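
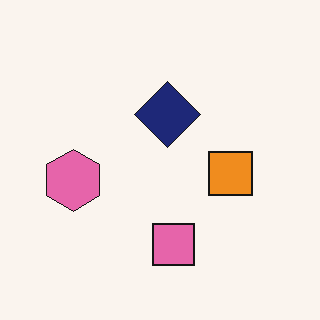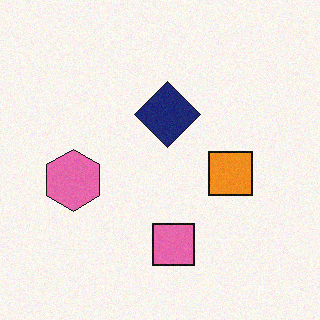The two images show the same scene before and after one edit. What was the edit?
It was degraded with light additive noise.

Random speckle covers the whole image, including the flat background.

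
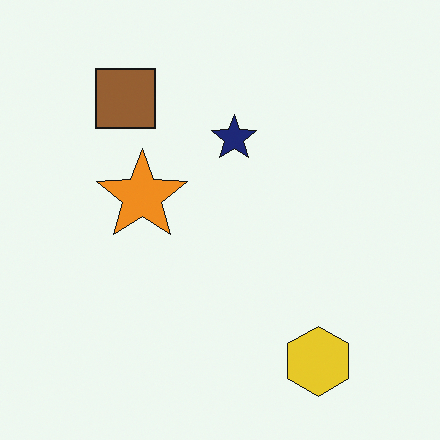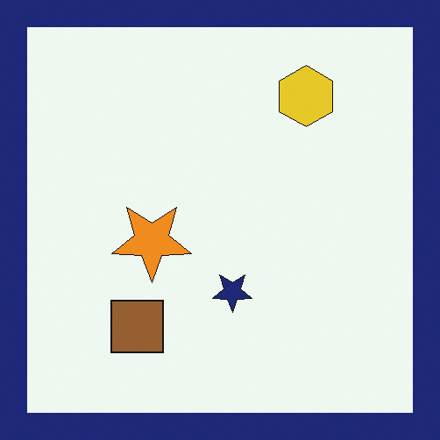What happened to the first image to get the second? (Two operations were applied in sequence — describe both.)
Flipped vertically (top ↔ bottom), then framed with a navy border.

The yellow hexagon is in the bottom-right of the first image and the top-right of the second — shapes on opposite sides of the horizontal midline have swapped in a mirror flip. A solid navy frame runs around the edge of the second image, with the content slightly shrunk inside it.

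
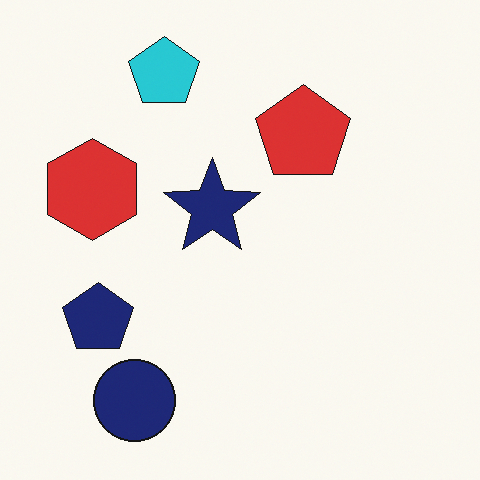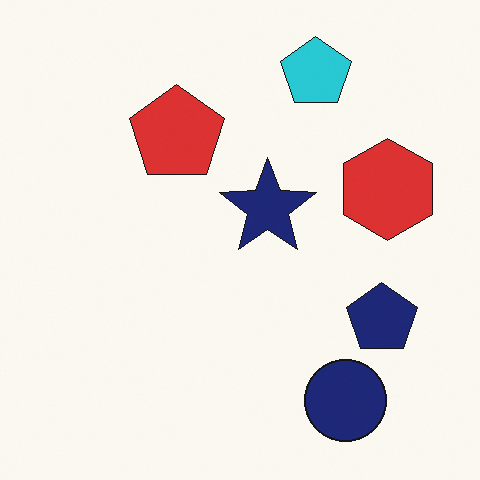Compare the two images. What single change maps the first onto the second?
This is the original image flipped horizontally (left ↔ right).

The red hexagon is in the left of the first image and the right of the second — shapes on opposite sides of the vertical midline have swapped in a mirror flip.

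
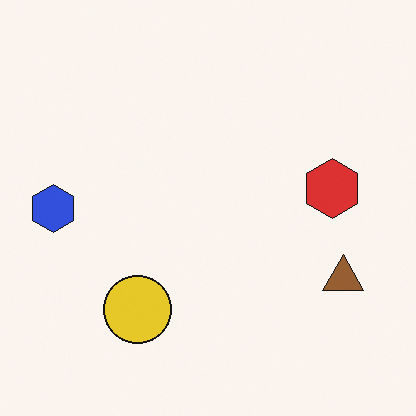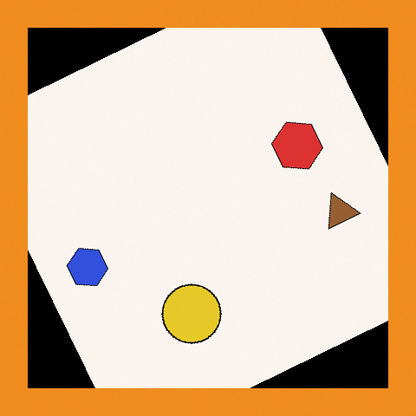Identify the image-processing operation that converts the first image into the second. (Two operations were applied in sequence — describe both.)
The second image is the first rotated counter-clockwise by a clearly visible amount, then framed with a orange border.

Every shape is tilted by the same angle and the image corners show triangular fill wedges — a whole-image rotation by a non-right angle. A solid orange frame runs around the edge of the second image, with the content slightly shrunk inside it.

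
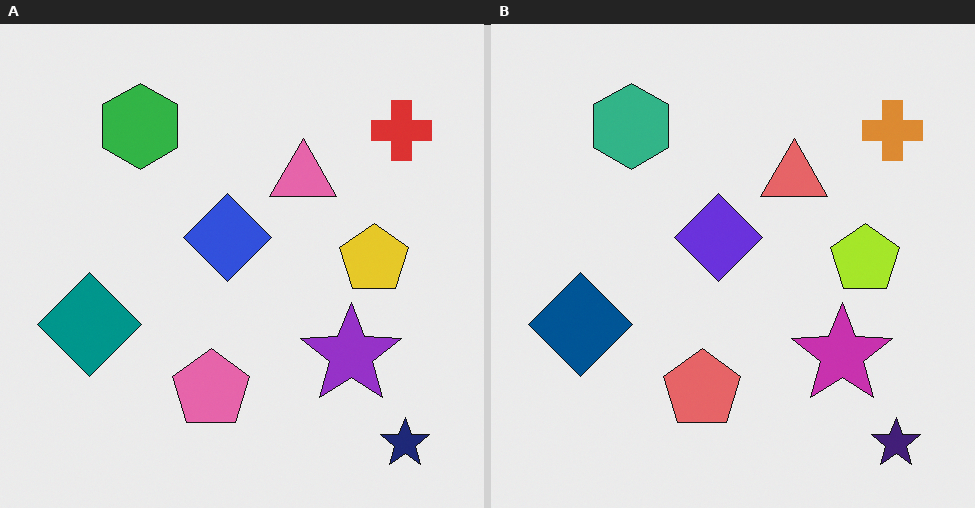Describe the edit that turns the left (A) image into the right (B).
The transformation is: hue-shifted slightly.

Every shape's color has rotated by the same amount around the hue wheel — a uniform hue shift.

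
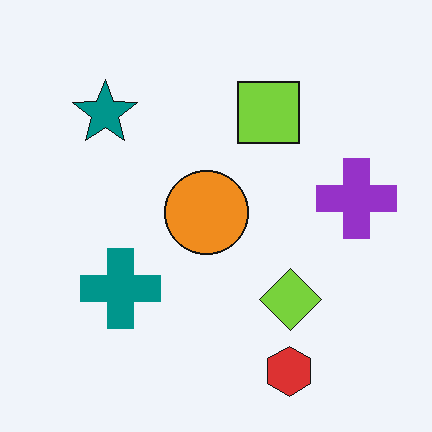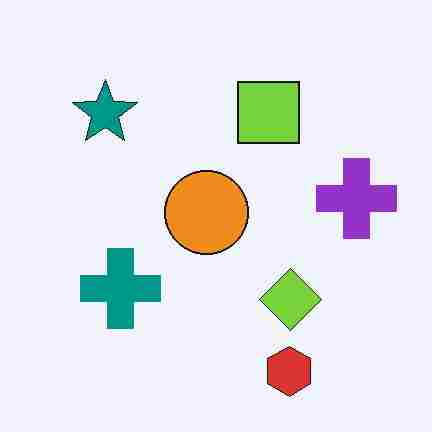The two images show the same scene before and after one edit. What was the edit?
It was degraded with heavy JPEG compression.

Blocky 8×8 compression artifacts appear around shape edges and the flat background shows ringing — characteristic JPEG degradation.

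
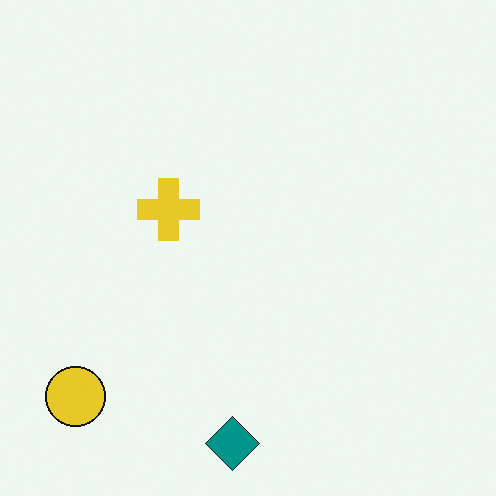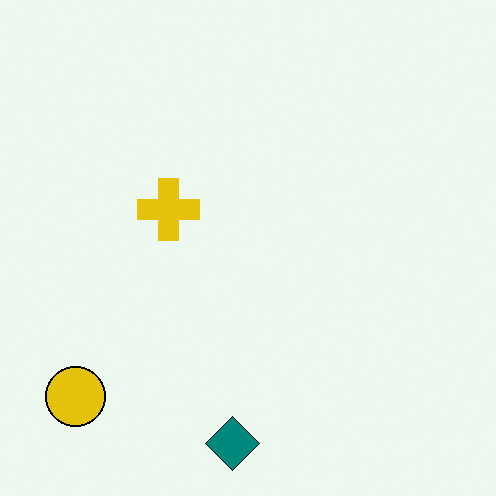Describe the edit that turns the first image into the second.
Given slightly increased contrast.

Tones are pushed away from mid-grey across the whole image — a global contrast change.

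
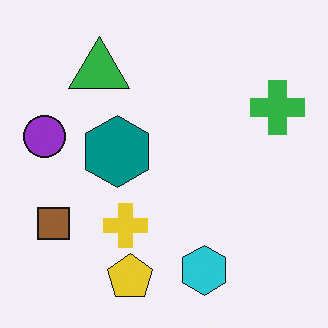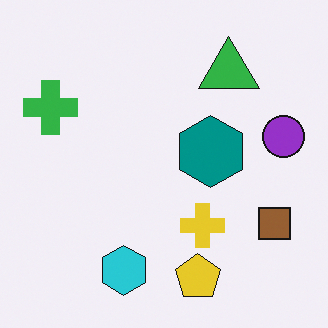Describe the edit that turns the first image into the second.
It was flipped horizontally (left ↔ right).

The purple circle is in the left of the first image and the right of the second — shapes on opposite sides of the vertical midline have swapped in a mirror flip.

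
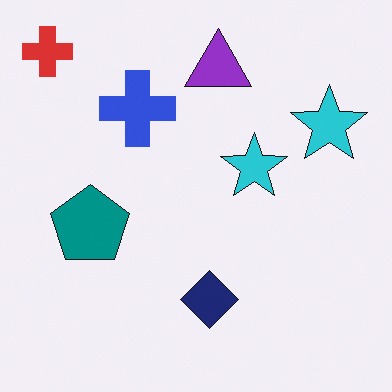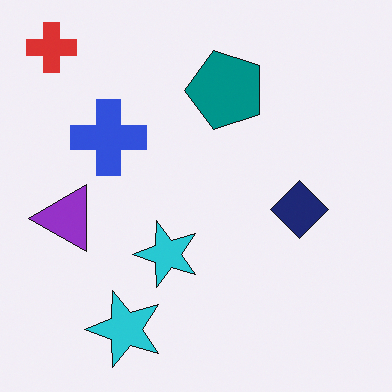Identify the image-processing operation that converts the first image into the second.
This is the original image transposed (reflected across the top-left ↔ bottom-right diagonal).

Shapes have swapped their row and column positions — what was in the top-right is now in the bottom-left — a diagonal reflection.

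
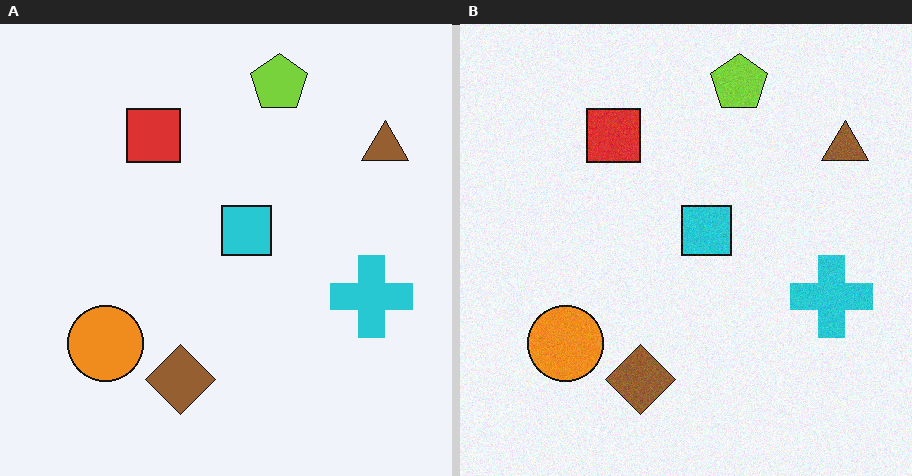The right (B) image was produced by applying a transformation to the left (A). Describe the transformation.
The right (B) image is the left (A) degraded with light additive noise.

Random speckle covers the whole image, including the flat background.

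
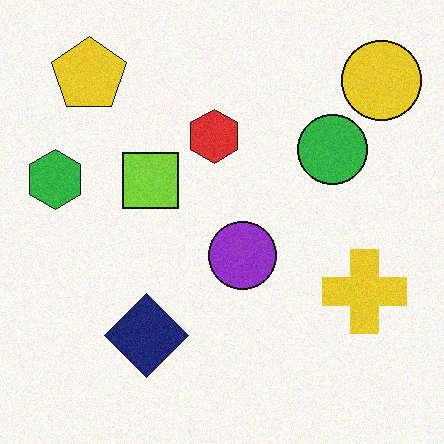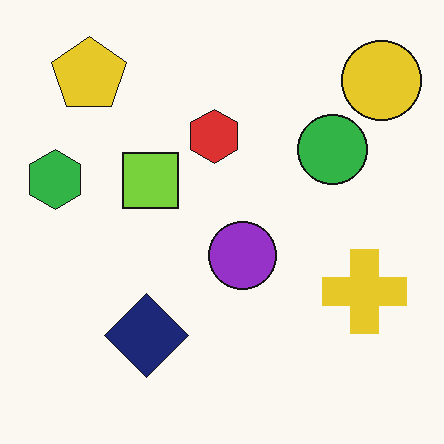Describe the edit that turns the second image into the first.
This is the original image degraded with subtle gaussian noise.

Random speckle covers the whole image, including the flat background.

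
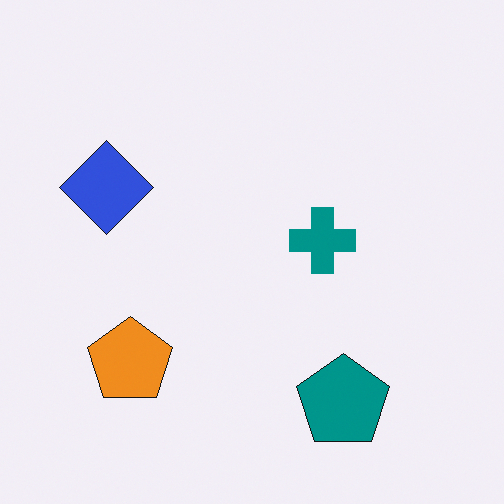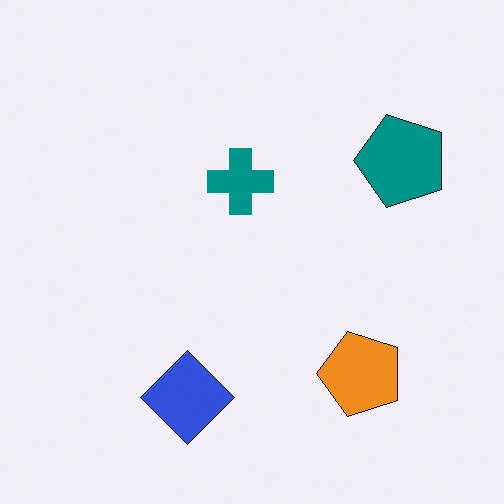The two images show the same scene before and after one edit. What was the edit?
It was rotated 90° counter-clockwise.

The teal pentagon sits in the bottom-right of the first image and the top-right of the second — consistent with a whole-image 90° counter-clockwise rotation.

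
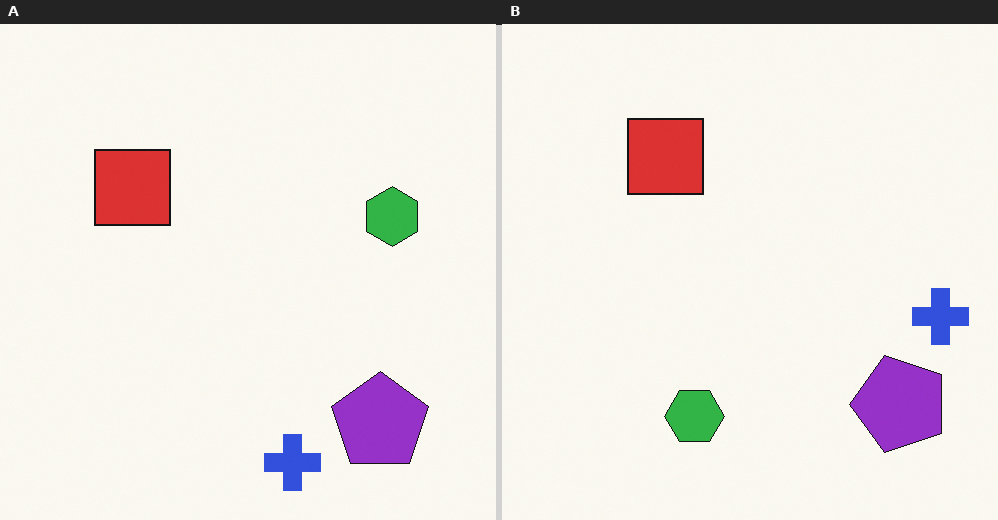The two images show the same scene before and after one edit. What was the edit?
The right (B) image is the left (A) transposed (reflected across the top-left ↔ bottom-right diagonal).

Shapes have swapped their row and column positions — what was in the top-right is now in the bottom-left — a diagonal reflection.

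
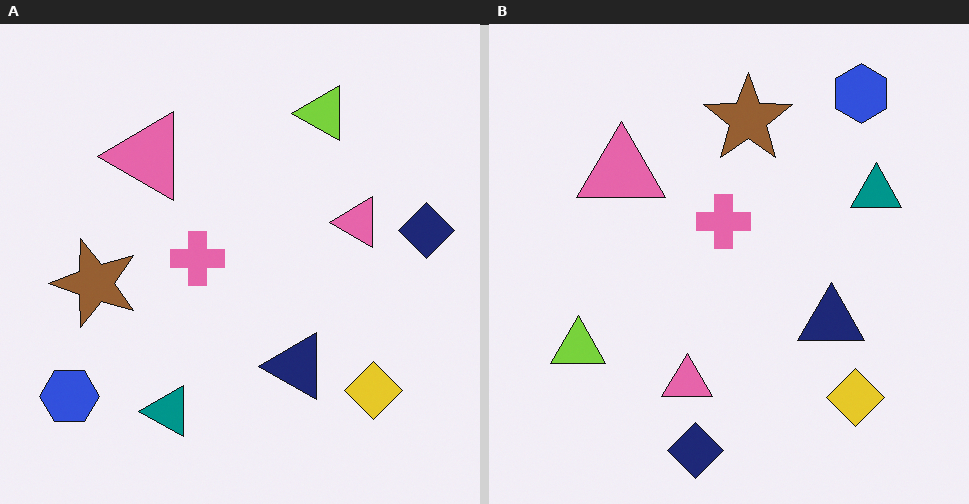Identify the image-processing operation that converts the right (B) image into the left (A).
The image was transposed (reflected across the top-left ↔ bottom-right diagonal).

Shapes have swapped their row and column positions — what was in the top-right is now in the bottom-left — a diagonal reflection.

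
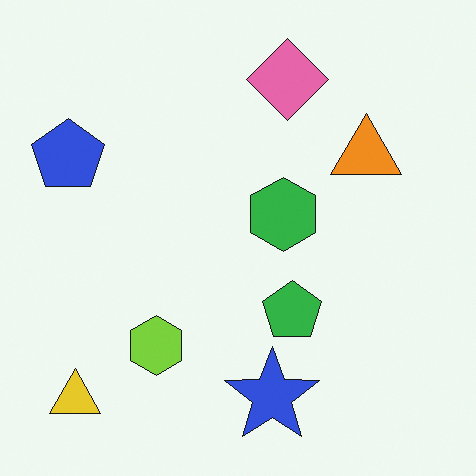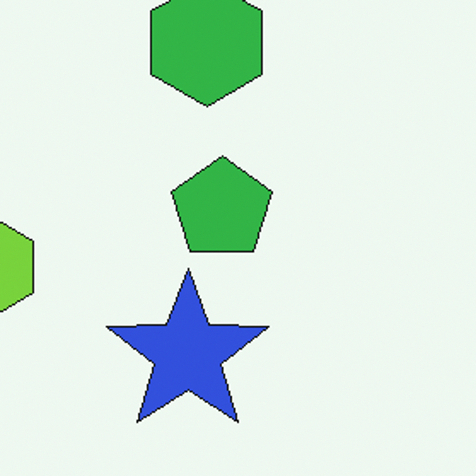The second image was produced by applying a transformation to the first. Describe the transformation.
The transformation is: cropped tightly and scaled back up.

The visible shapes are larger and the field of view is narrower; shapes near the original edges may be partly or wholly outside the frame — a crop-and-rescale.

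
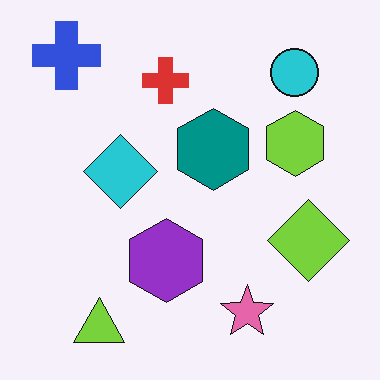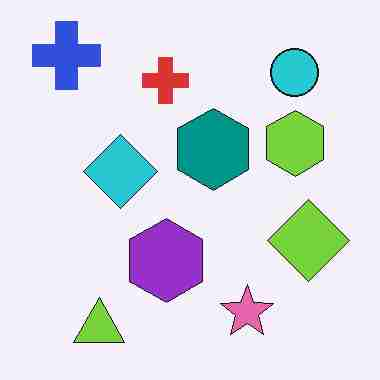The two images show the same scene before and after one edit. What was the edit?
Heavily JPEG-compressed with obvious blocking artifacts.

Blocky 8×8 compression artifacts appear around shape edges and the flat background shows ringing — characteristic JPEG degradation.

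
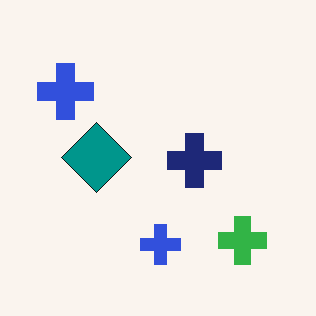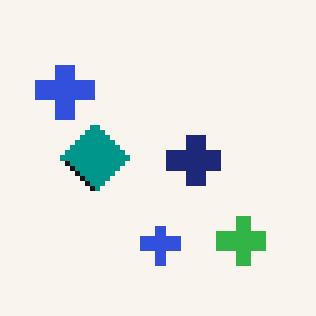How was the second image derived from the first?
This is the original image lightly pixelated (a mild mosaic effect).

Shapes are reduced to large square blocks; fine edges and outlines are lost — a downscale-then-upscale (mosaic) effect.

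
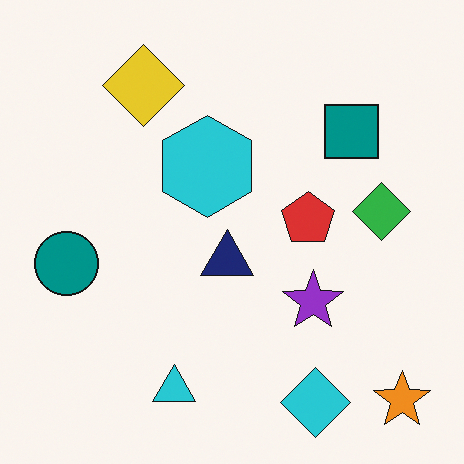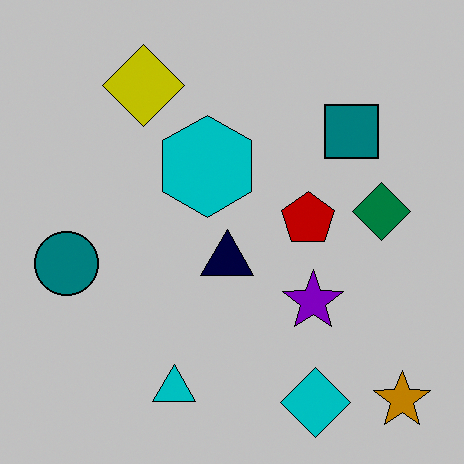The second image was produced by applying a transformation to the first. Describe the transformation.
The transformation is: aggressively posterized.

Each flat color has snapped to a coarser quantized level — most visibly, the near-white background has dropped to a flat grey.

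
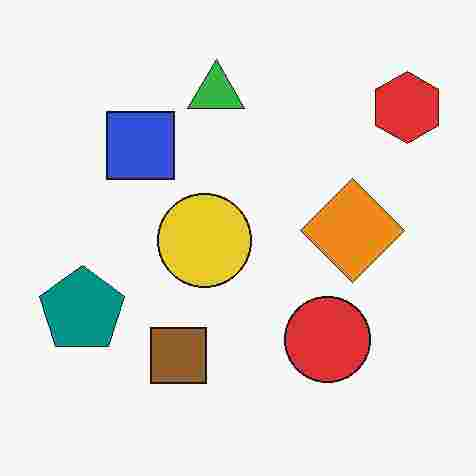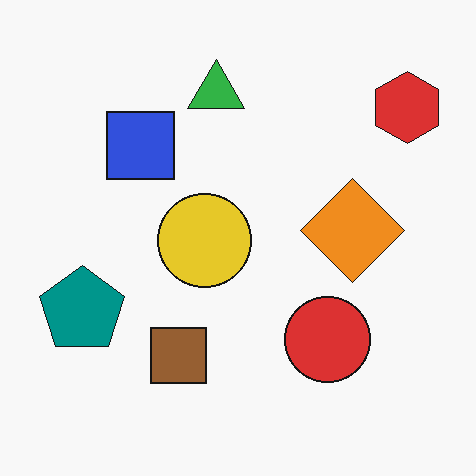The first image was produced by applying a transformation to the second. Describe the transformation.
This is the original image heavily JPEG-compressed with obvious blocking artifacts.

Blocky 8×8 compression artifacts appear around shape edges and the flat background shows ringing — characteristic JPEG degradation.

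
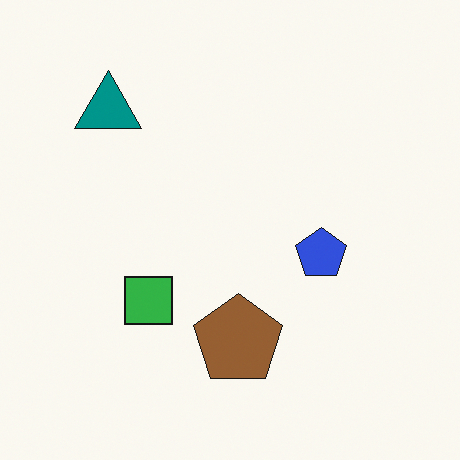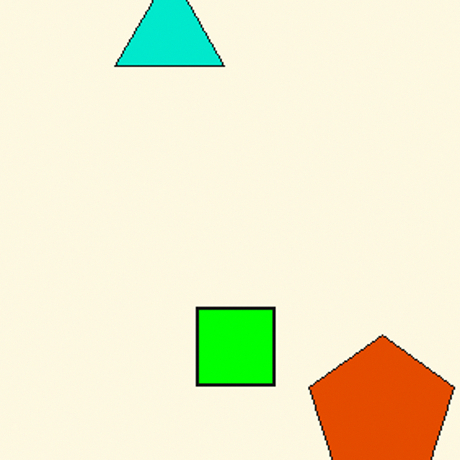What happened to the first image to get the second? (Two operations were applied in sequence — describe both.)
This is the original image heavily oversaturated, then cropped to a noticeably smaller region and rescaled.

All colors are more vivid — a global saturation change. The visible shapes are larger and the field of view is narrower; shapes near the original edges may be partly or wholly outside the frame — a crop-and-rescale.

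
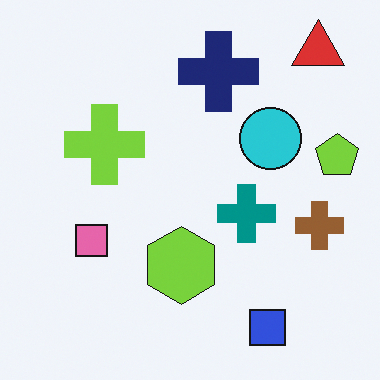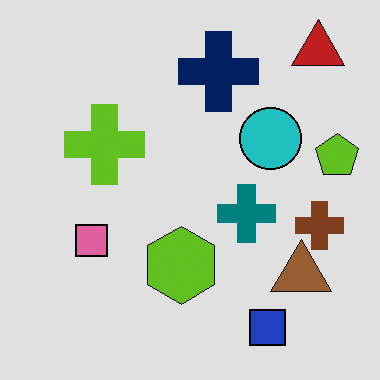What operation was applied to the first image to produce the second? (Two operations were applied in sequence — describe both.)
The transformation is: posterized to a reduced palette, then overlaid with an additional brown triangle.

Each flat color has snapped to a coarser quantized level — most visibly, the near-white background has dropped to a flat grey. A brown triangle appears in the second image that is absent from the first.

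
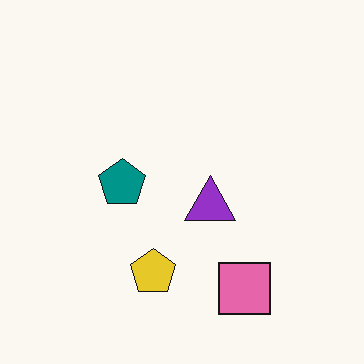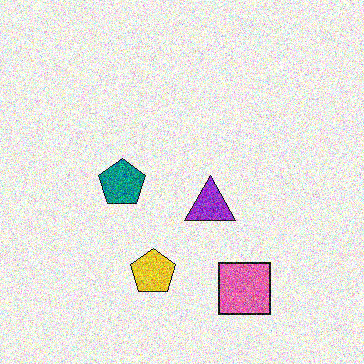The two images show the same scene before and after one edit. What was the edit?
This is the original image degraded with strong gaussian noise.

Random speckle covers the whole image, including the flat background.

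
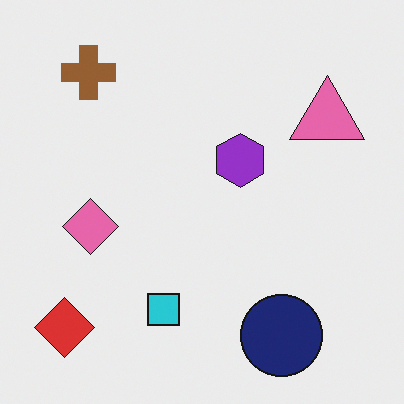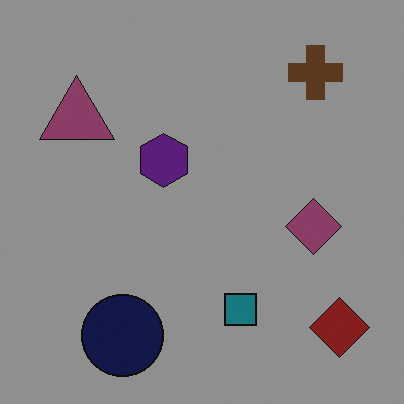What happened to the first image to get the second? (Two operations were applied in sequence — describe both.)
It was flipped horizontally (left ↔ right), then darkened a lot.

The red diamond is in the bottom-left of the first image and the bottom-right of the second — shapes on opposite sides of the vertical midline have swapped in a mirror flip. Every pixel — background and shapes alike — is uniformly darkened.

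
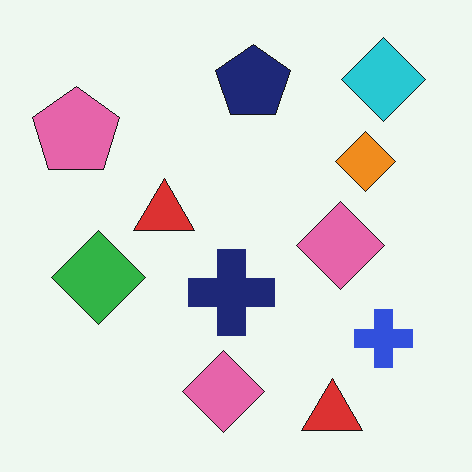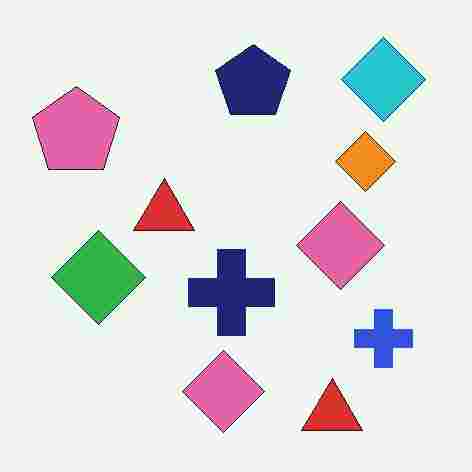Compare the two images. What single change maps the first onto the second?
The second image is the first degraded with heavy JPEG compression.

Blocky 8×8 compression artifacts appear around shape edges and the flat background shows ringing — characteristic JPEG degradation.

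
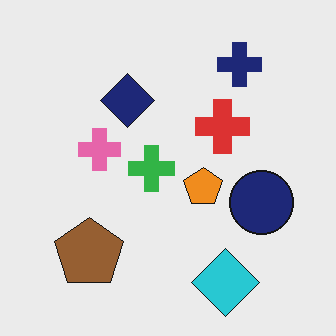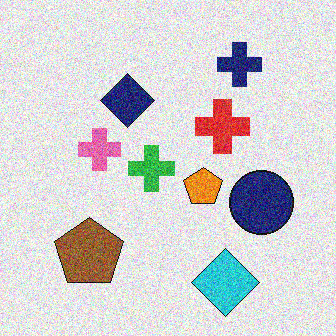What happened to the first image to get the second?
The image was degraded with heavy additive noise.

Random speckle covers the whole image, including the flat background.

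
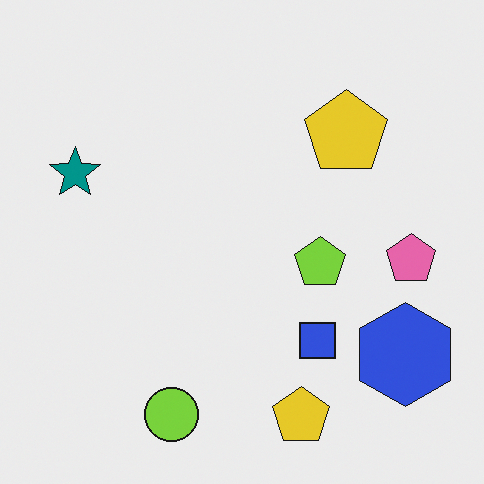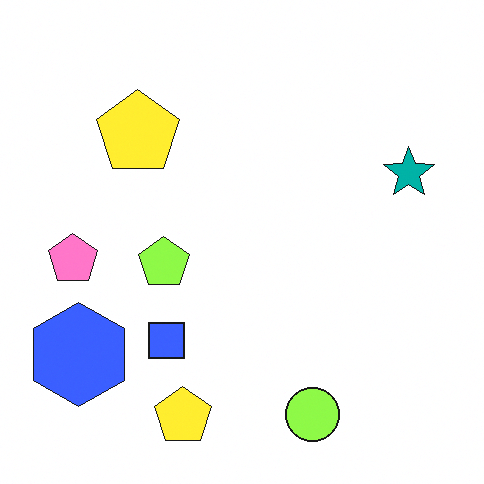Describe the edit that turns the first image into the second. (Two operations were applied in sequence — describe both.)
It was slightly brightened, then flipped horizontally (left ↔ right).

Every pixel — background and shapes alike — is uniformly brightened. The pink pentagon is in the right of the first image and the left of the second — shapes on opposite sides of the vertical midline have swapped in a mirror flip.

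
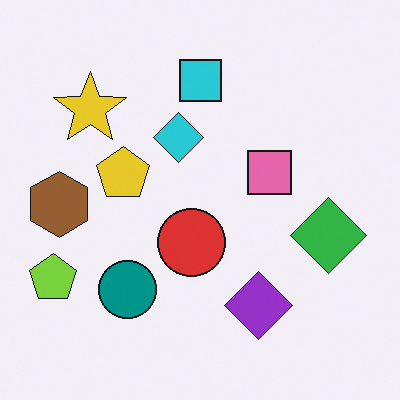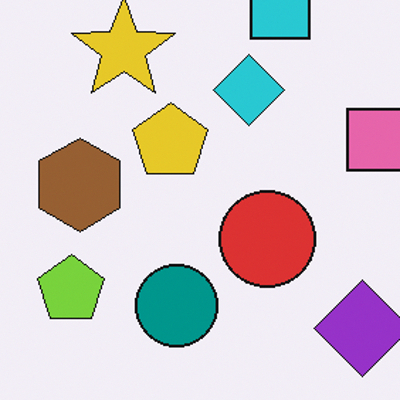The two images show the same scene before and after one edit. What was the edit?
This is the original image cropped to a modestly smaller region and rescaled.

The visible shapes are larger and the field of view is narrower; shapes near the original edges may be partly or wholly outside the frame — a crop-and-rescale.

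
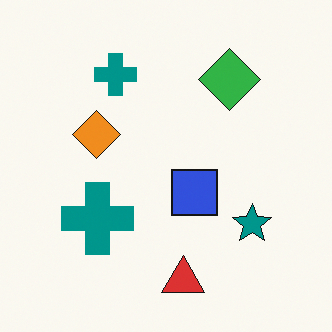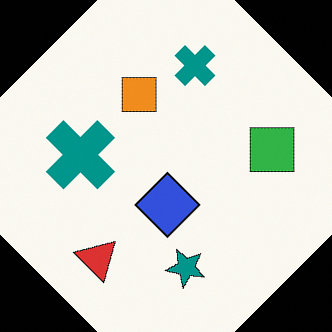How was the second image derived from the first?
The image was rotated clockwise by a large amount — several tens of degrees.

Every shape is tilted by the same angle and the image corners show triangular fill wedges — a whole-image rotation by a non-right angle.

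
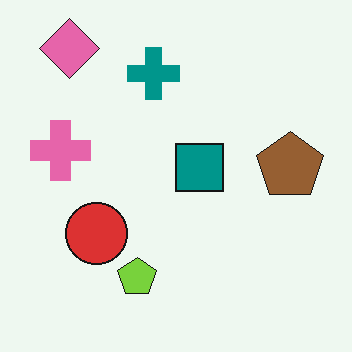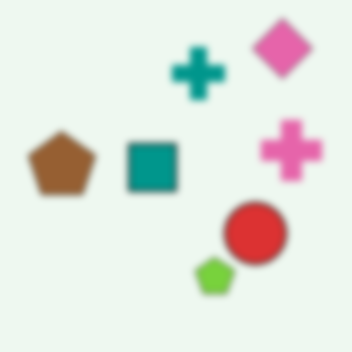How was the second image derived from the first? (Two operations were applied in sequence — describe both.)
The transformation is: flipped horizontally (left ↔ right), then noticeably gaussian-blurred.

The pink cross is in the left of the first image and the right of the second — shapes on opposite sides of the vertical midline have swapped in a mirror flip. Shape edges and outlines are uniformly softened across the whole image.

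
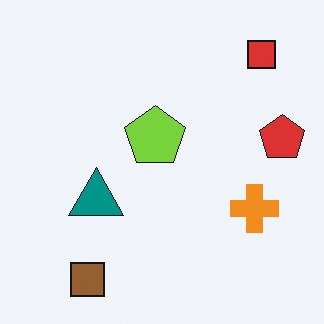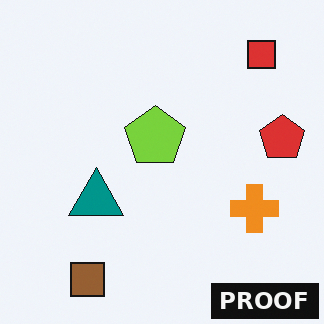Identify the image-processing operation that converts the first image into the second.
It was watermarked with the text "PROOF" in the lower-right corner.

A dark label reading "PROOF" appears in the lower-right corner.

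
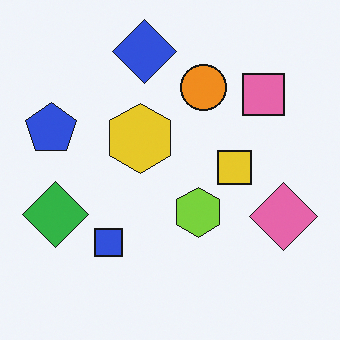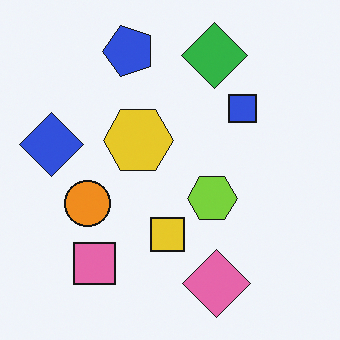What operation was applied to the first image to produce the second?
The transformation is: transposed (reflected across the top-left ↔ bottom-right diagonal).

Shapes have swapped their row and column positions — what was in the top-right is now in the bottom-left — a diagonal reflection.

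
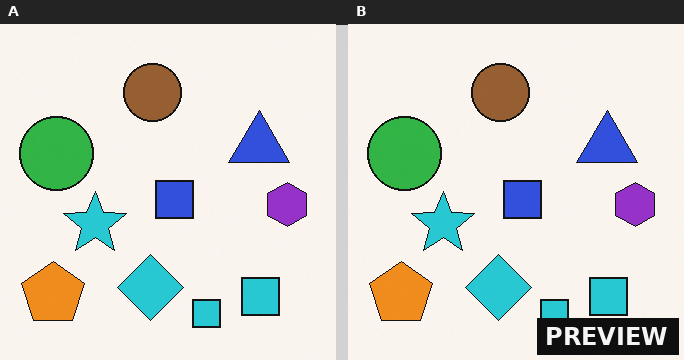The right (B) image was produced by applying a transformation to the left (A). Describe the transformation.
This is the original image watermarked with the text "PREVIEW" in the lower-right corner.

A dark label reading "PREVIEW" appears in the lower-right corner.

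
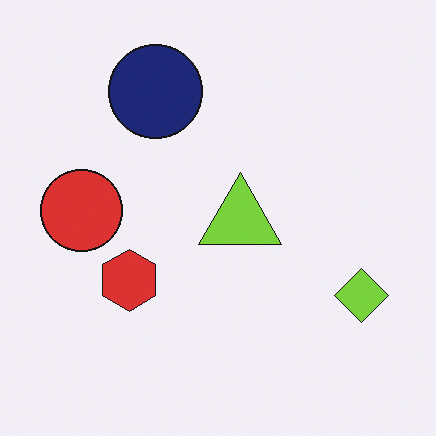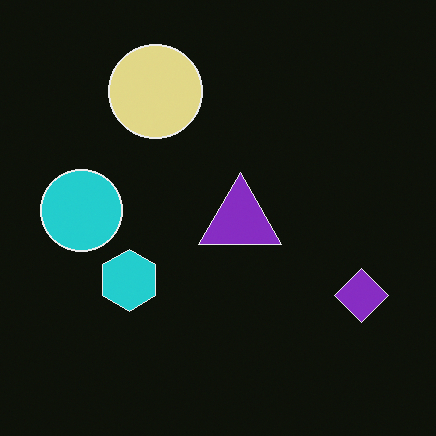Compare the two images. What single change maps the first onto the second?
Color-inverted (negative).

The light background has become dark and every shape's color is its complement — a photographic negative.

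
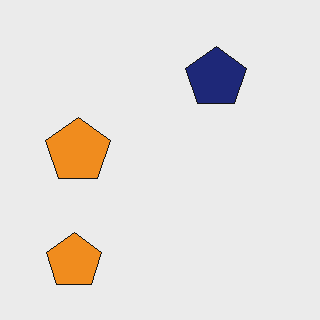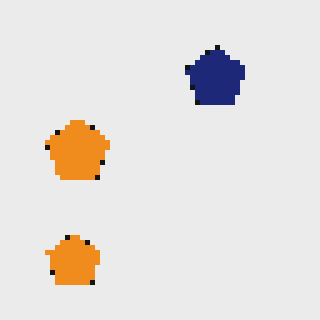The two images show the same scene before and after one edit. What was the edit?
The transformation is: lightly pixelated (a mild mosaic effect).

Shapes are reduced to large square blocks; fine edges and outlines are lost — a downscale-then-upscale (mosaic) effect.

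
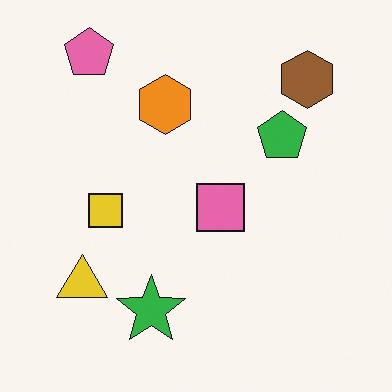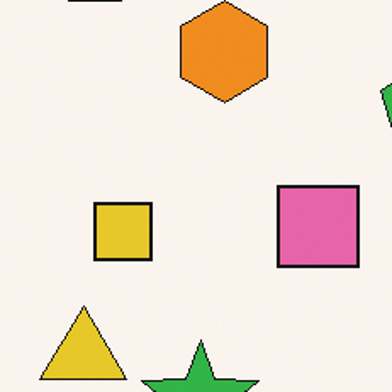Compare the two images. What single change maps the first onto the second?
It was cropped tightly and scaled back up.

The visible shapes are larger and the field of view is narrower; shapes near the original edges may be partly or wholly outside the frame — a crop-and-rescale.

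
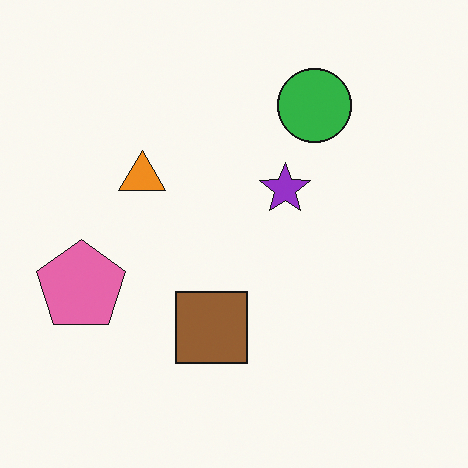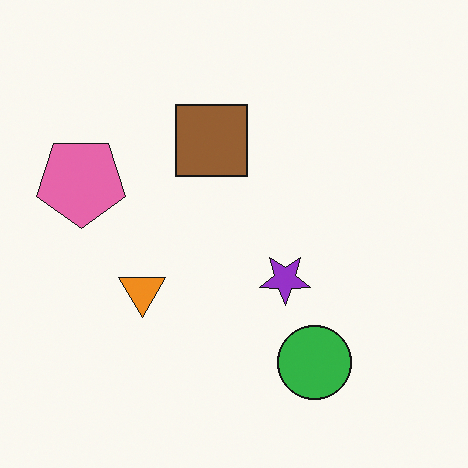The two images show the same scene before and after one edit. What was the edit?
The second image is the first flipped vertically (top ↔ bottom).

The green circle is in the top-right of the first image and the bottom-right of the second — shapes on opposite sides of the horizontal midline have swapped in a mirror flip.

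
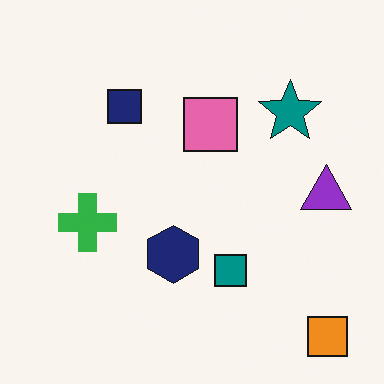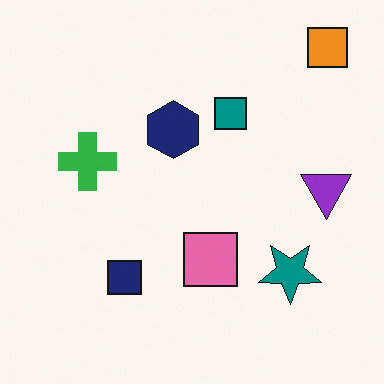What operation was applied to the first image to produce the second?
The second image is the first flipped vertically (top ↔ bottom).

The orange square is in the bottom-right of the first image and the top-right of the second — shapes on opposite sides of the horizontal midline have swapped in a mirror flip.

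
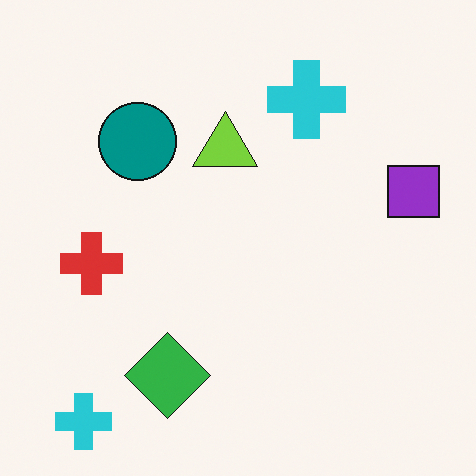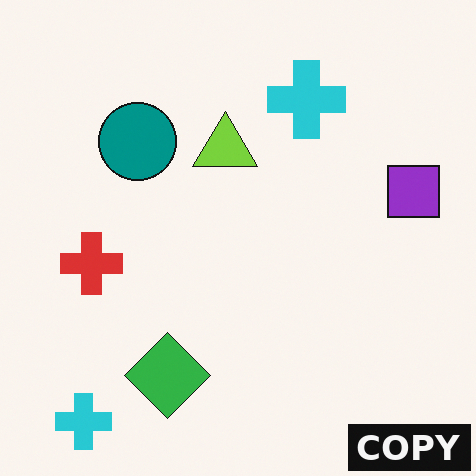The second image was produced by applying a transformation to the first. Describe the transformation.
The transformation is: watermarked with the text "COPY" in the lower-right corner.

A dark label reading "COPY" appears in the lower-right corner.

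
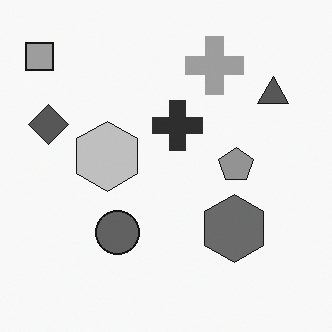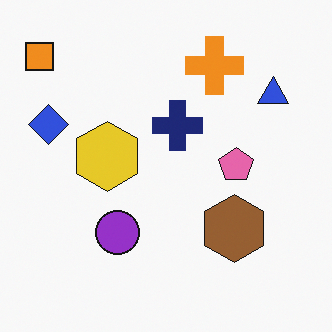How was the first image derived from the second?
The image was converted to grayscale.

All color is removed — every shape is now a shade of grey.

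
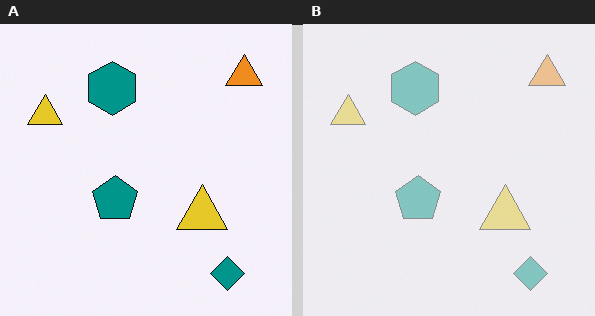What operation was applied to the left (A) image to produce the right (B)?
The image was given much lower contrast.

Tones are pushed toward mid-grey across the whole image — a global contrast change.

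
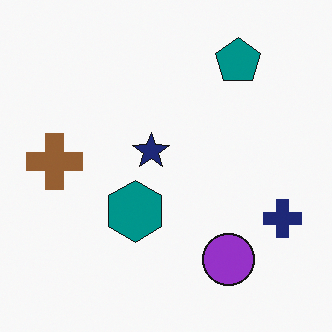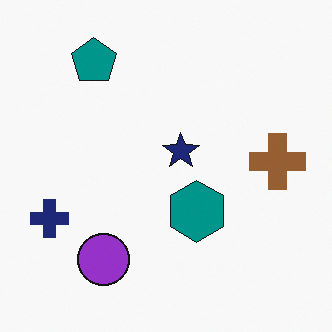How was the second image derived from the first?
The image was flipped horizontally (left ↔ right).

The navy cross is in the right of the first image and the left of the second — shapes on opposite sides of the vertical midline have swapped in a mirror flip.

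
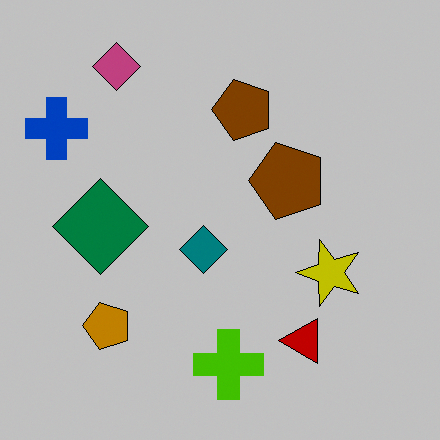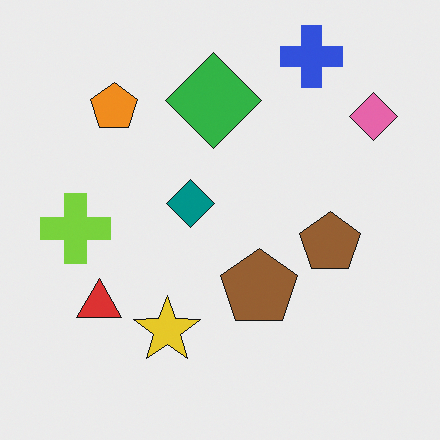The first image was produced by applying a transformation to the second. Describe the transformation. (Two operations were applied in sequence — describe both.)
It was aggressively posterized, then rotated 90° counter-clockwise.

Each flat color has snapped to a coarser quantized level — most visibly, the near-white background has dropped to a flat grey. The blue cross sits in the top-right of the second image and the top-left of the first — consistent with a whole-image 90° counter-clockwise rotation.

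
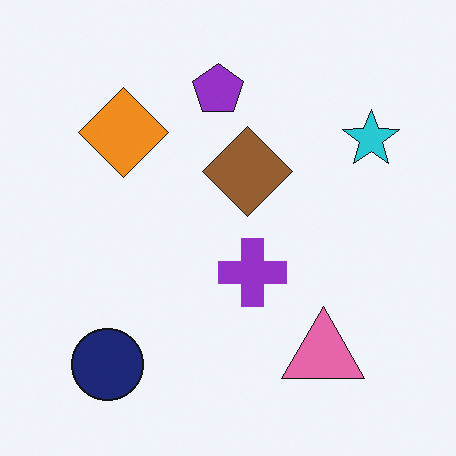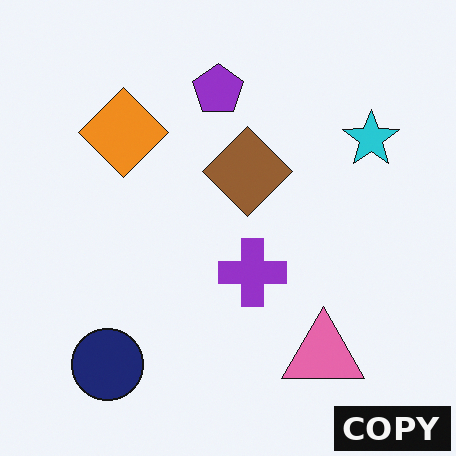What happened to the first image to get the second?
Watermarked with the text "COPY" in the lower-right corner.

A dark label reading "COPY" appears in the lower-right corner.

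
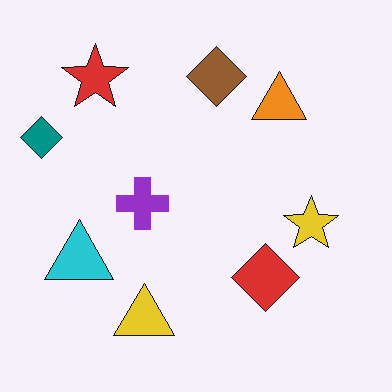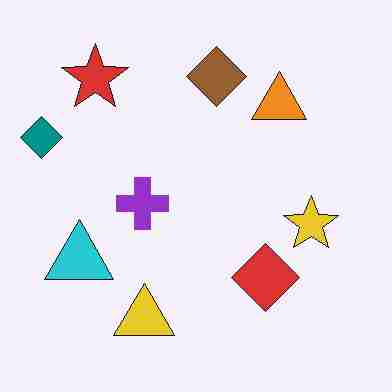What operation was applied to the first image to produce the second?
This is the original image heavily JPEG-compressed with obvious blocking artifacts.

Blocky 8×8 compression artifacts appear around shape edges and the flat background shows ringing — characteristic JPEG degradation.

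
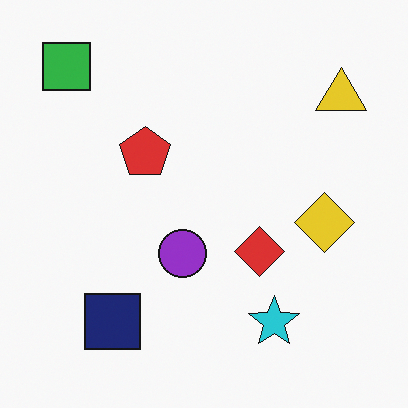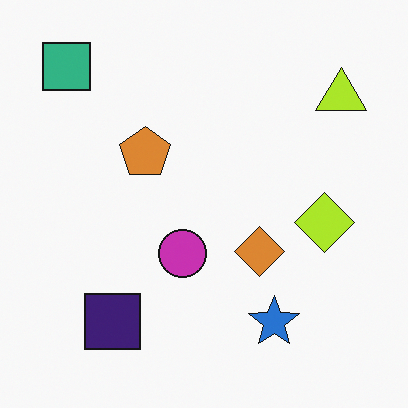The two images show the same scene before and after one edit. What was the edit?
The transformation is: hue-shifted slightly.

Every shape's color has rotated by the same amount around the hue wheel — a uniform hue shift.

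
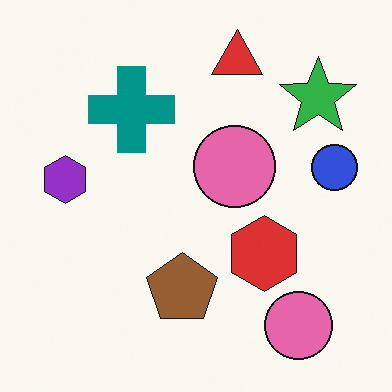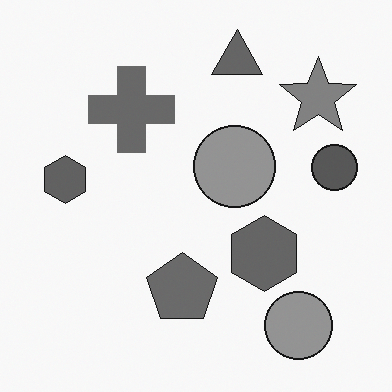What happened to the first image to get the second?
It was converted to grayscale.

All color is removed — every shape is now a shade of grey.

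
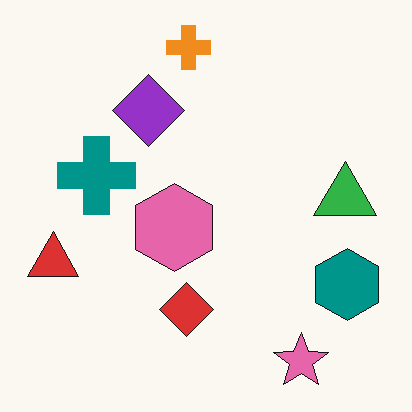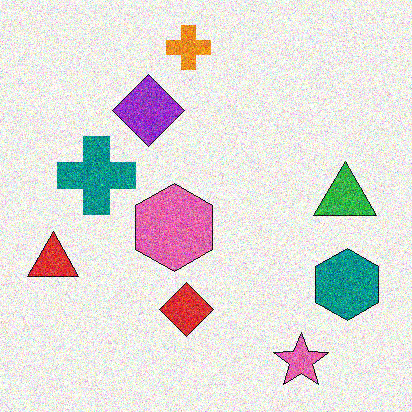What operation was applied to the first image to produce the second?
This is the original image degraded with a thick layer of grain.

Random speckle covers the whole image, including the flat background.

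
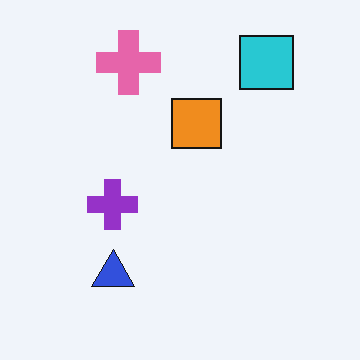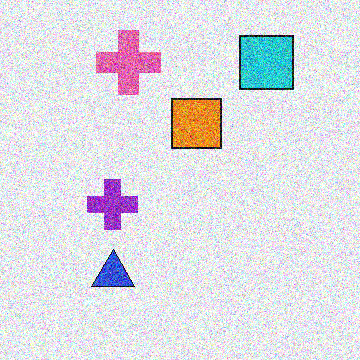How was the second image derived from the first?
The second image is the first degraded with a thick layer of grain.

Random speckle covers the whole image, including the flat background.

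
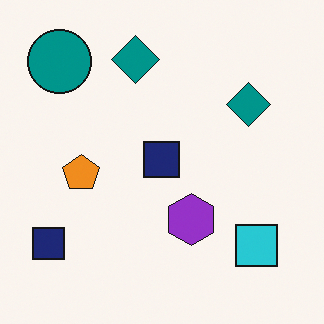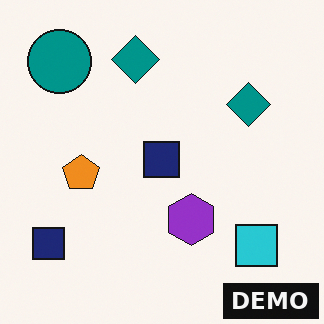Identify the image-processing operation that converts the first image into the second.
The second image is the first watermarked with the text "DEMO" in the lower-right corner.

A dark label reading "DEMO" appears in the lower-right corner.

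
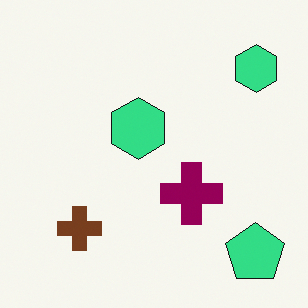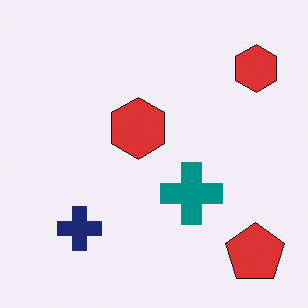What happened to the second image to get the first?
It was hue-shifted noticeably.

Every shape's color has rotated by the same amount around the hue wheel — a uniform hue shift.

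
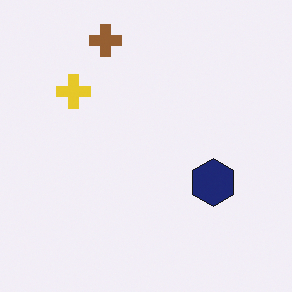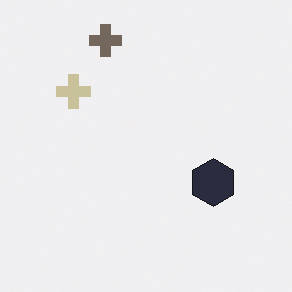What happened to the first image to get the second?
The second image is the first heavily desaturated.

All colors are more muted and greyish — a global saturation change.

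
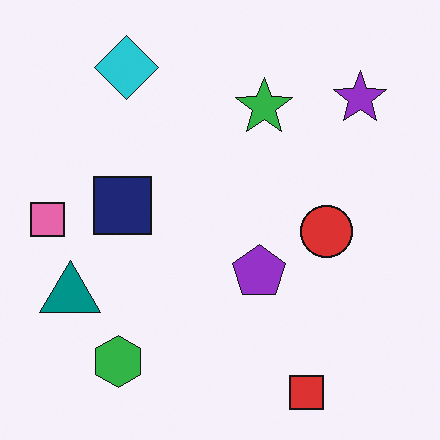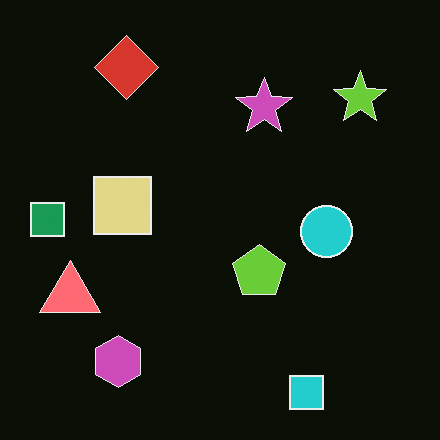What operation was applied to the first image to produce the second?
The second image is the first color-inverted (negative).

The light background has become dark and every shape's color is its complement — a photographic negative.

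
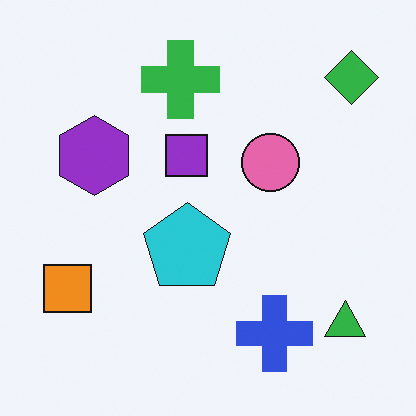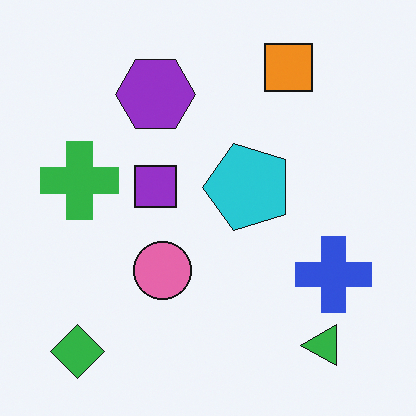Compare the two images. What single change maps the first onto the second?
The transformation is: transposed (reflected across the top-left ↔ bottom-right diagonal).

Shapes have swapped their row and column positions — what was in the top-right is now in the bottom-left — a diagonal reflection.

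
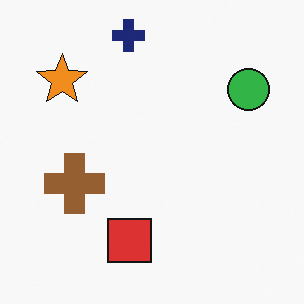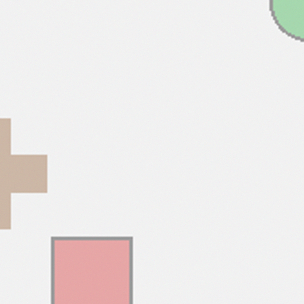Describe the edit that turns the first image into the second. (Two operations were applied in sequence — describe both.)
It was washed out (contrast reduced), then cropped to a noticeably smaller region and rescaled.

Tones are pushed toward mid-grey across the whole image — a global contrast change. The visible shapes are larger and the field of view is narrower; shapes near the original edges may be partly or wholly outside the frame — a crop-and-rescale.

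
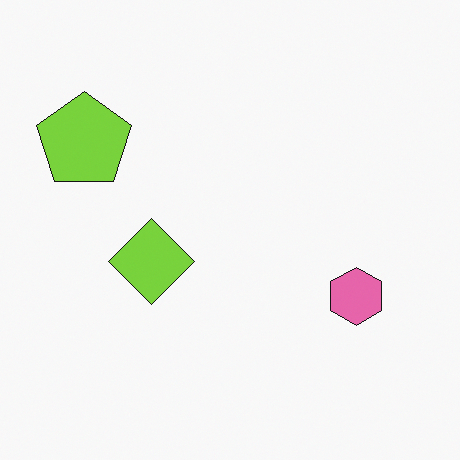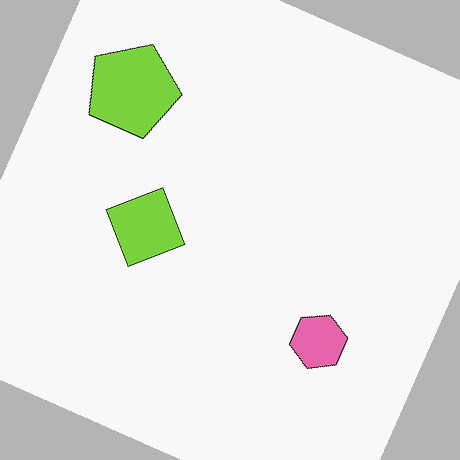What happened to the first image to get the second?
Rotated clockwise by a moderate amount.

Every shape is tilted by the same angle and the image corners show triangular fill wedges — a whole-image rotation by a non-right angle.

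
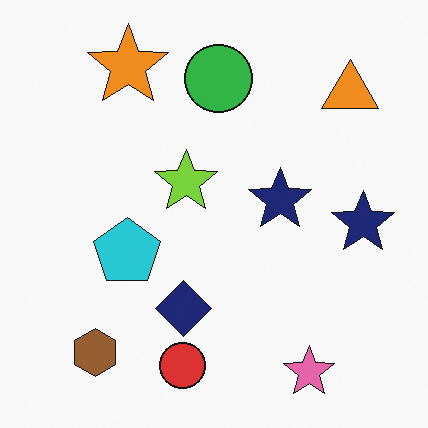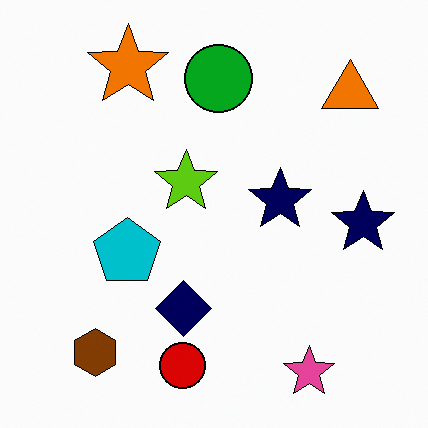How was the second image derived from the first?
The image was given slightly increased contrast.

Tones are pushed away from mid-grey across the whole image — a global contrast change.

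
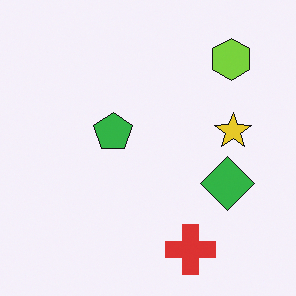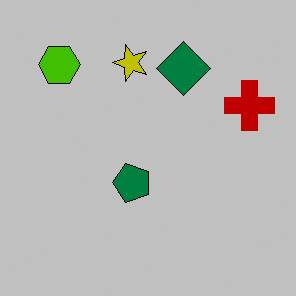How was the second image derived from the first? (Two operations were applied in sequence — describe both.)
The second image is the first heavily posterized to just a handful of flat colors, then rotated 90° counter-clockwise.

Each flat color has snapped to a coarser quantized level — most visibly, the near-white background has dropped to a flat grey. The lime hexagon sits in the top-right of the first image and the top-left of the second — consistent with a whole-image 90° counter-clockwise rotation.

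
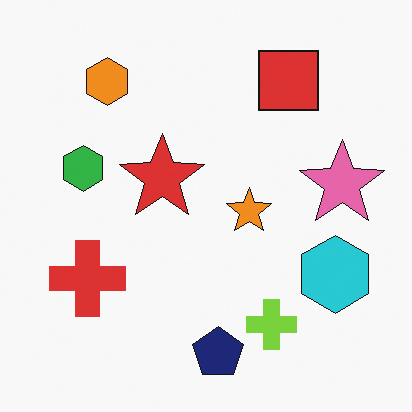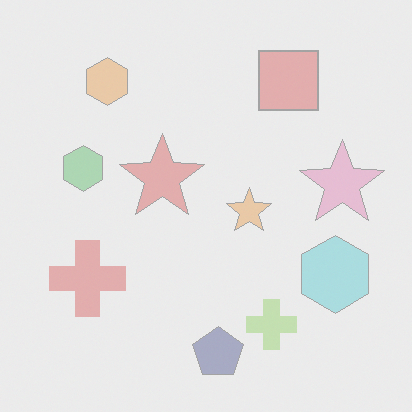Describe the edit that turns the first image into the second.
It was given much lower contrast.

Tones are pushed toward mid-grey across the whole image — a global contrast change.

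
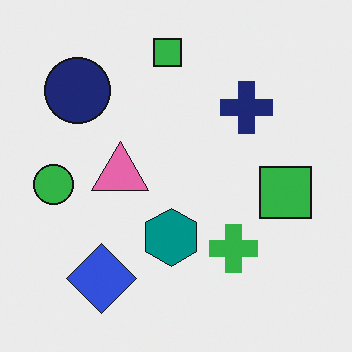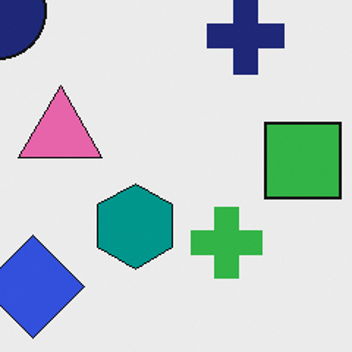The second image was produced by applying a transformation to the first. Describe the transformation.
The transformation is: cropped to a modestly smaller region and rescaled.

The visible shapes are larger and the field of view is narrower; shapes near the original edges may be partly or wholly outside the frame — a crop-and-rescale.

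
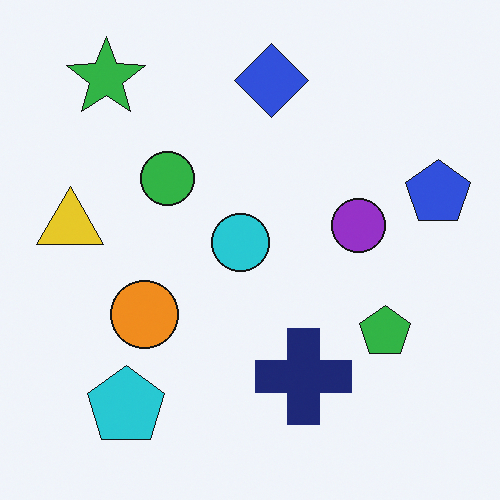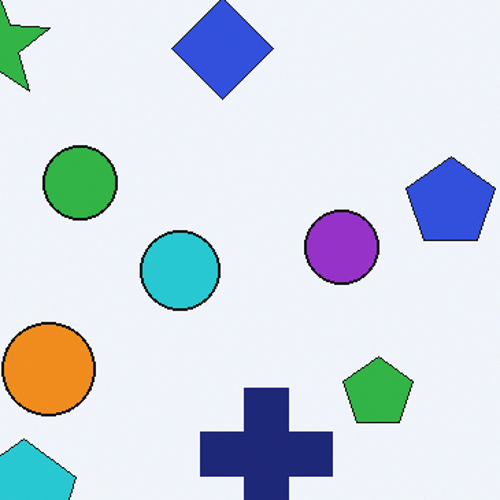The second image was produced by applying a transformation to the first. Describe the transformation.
It was cropped to a modestly smaller region and rescaled.

The visible shapes are larger and the field of view is narrower; shapes near the original edges may be partly or wholly outside the frame — a crop-and-rescale.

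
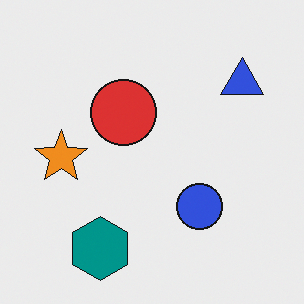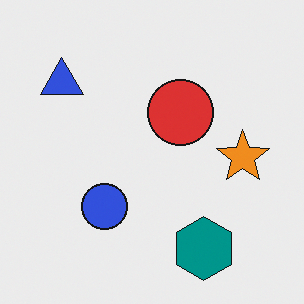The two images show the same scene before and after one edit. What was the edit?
The transformation is: flipped horizontally (left ↔ right).

The orange star is in the left of the first image and the right of the second — shapes on opposite sides of the vertical midline have swapped in a mirror flip.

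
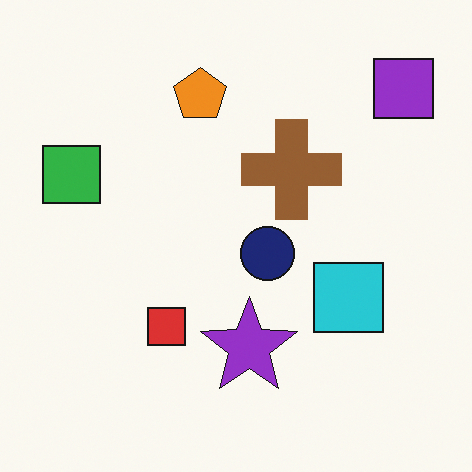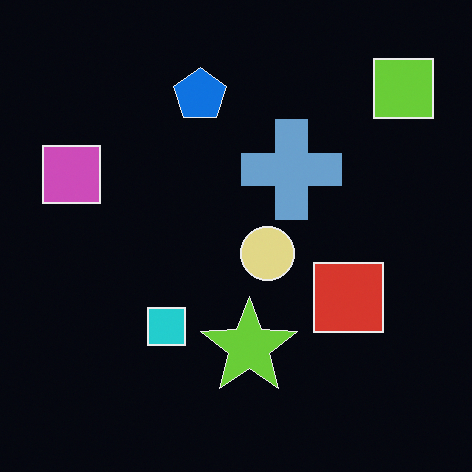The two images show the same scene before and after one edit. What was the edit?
It was color-inverted (negative).

The light background has become dark and every shape's color is its complement — a photographic negative.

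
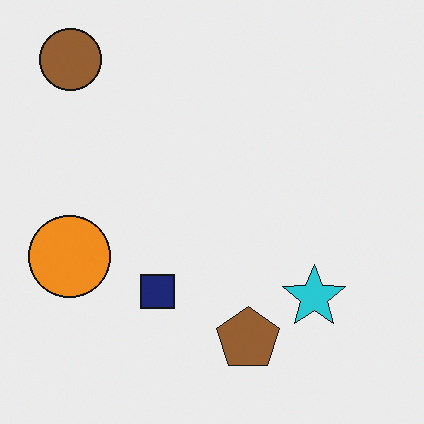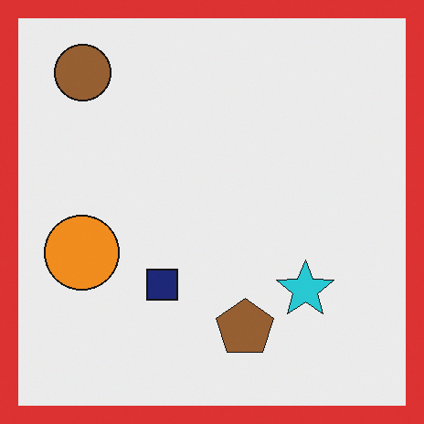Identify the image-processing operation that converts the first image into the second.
The image was framed with a red border.

A solid red frame runs around the edge of the second image, with the content slightly shrunk inside it.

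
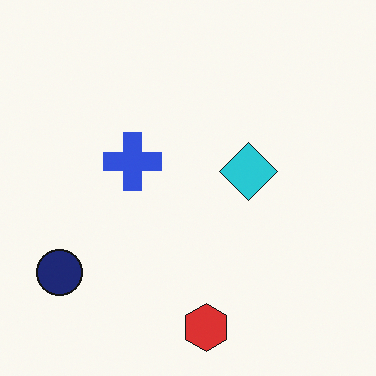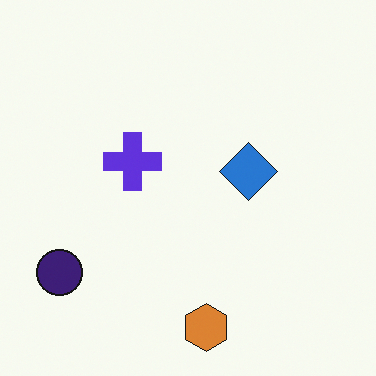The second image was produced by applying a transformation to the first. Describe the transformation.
The image was hue-shifted by a small amount.

Every shape's color has rotated by the same amount around the hue wheel — a uniform hue shift.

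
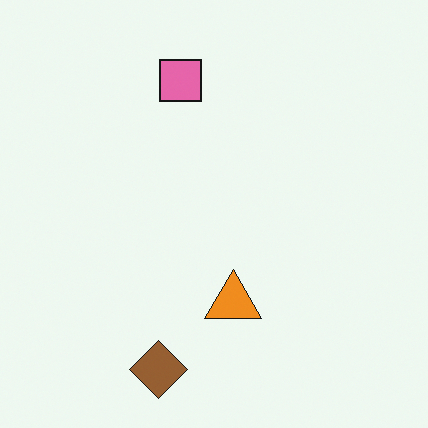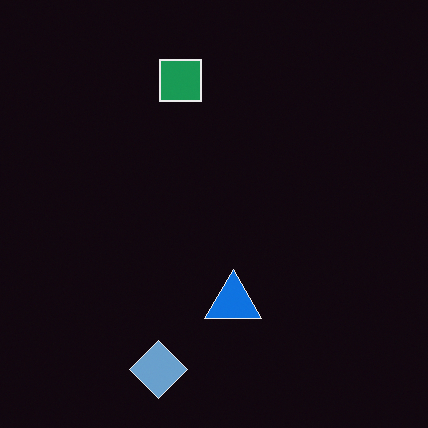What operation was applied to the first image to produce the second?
The second image is the first color-inverted (negative).

The light background has become dark and every shape's color is its complement — a photographic negative.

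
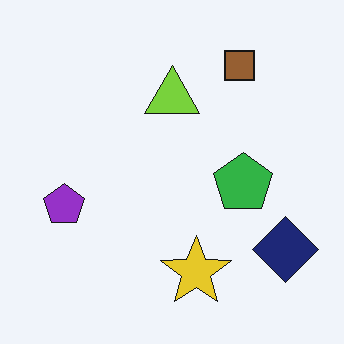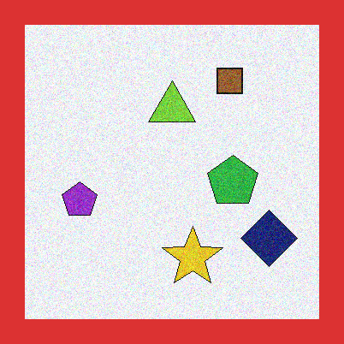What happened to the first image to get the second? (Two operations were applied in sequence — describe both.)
The transformation is: degraded with moderate additive noise, then framed with a red border.

Random speckle covers the whole image, including the flat background. A solid red frame runs around the edge of the second image, with the content slightly shrunk inside it.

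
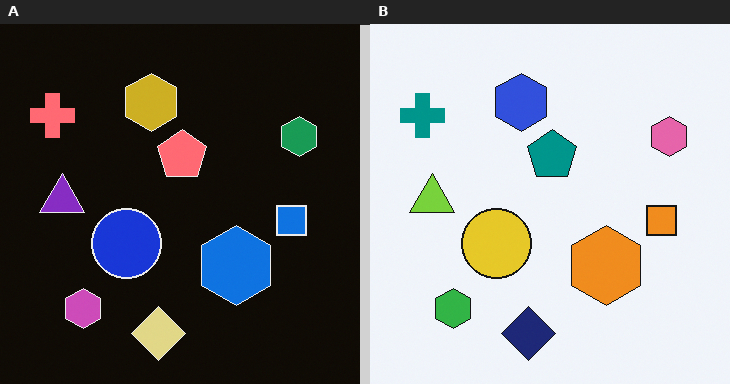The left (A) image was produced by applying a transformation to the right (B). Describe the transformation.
It was color-inverted (negative).

The light background has become dark and every shape's color is its complement — a photographic negative.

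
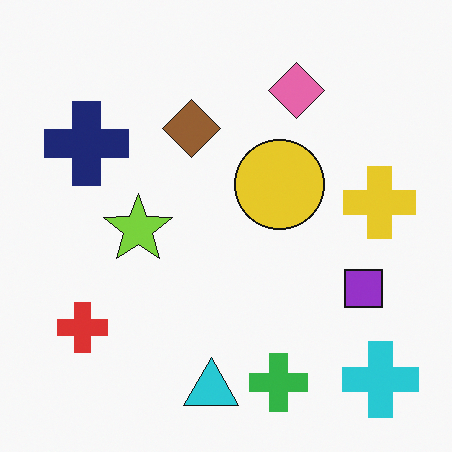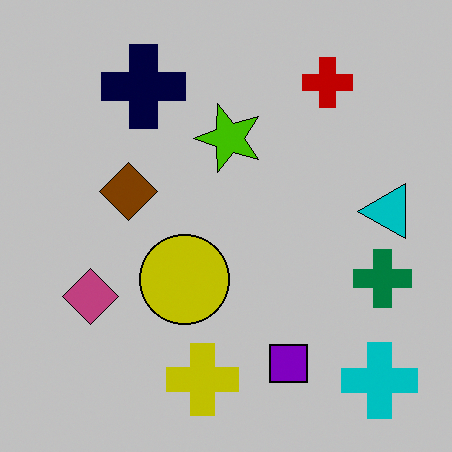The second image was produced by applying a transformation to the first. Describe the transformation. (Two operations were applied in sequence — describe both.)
Transposed (reflected across the top-left ↔ bottom-right diagonal), then aggressively posterized.

Shapes have swapped their row and column positions — what was in the top-right is now in the bottom-left — a diagonal reflection. Each flat color has snapped to a coarser quantized level — most visibly, the near-white background has dropped to a flat grey.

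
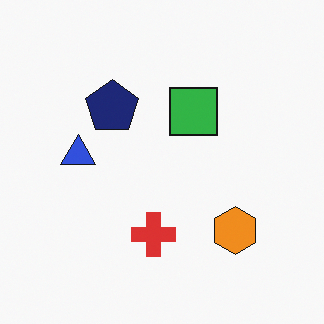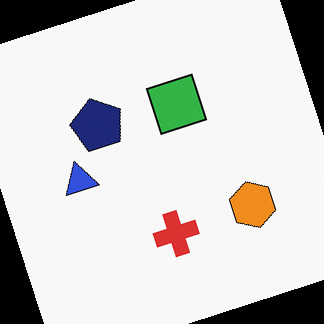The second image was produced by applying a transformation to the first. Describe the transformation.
The transformation is: rotated counter-clockwise by a moderate amount.

Every shape is tilted by the same angle and the image corners show triangular fill wedges — a whole-image rotation by a non-right angle.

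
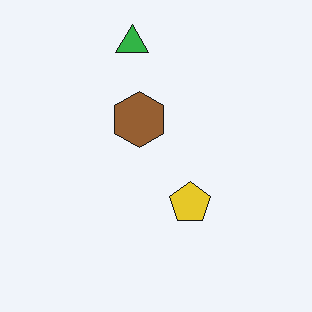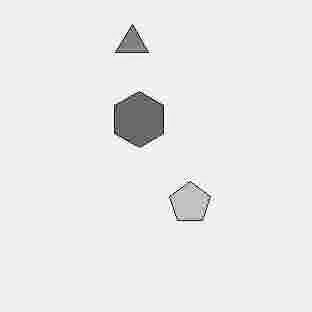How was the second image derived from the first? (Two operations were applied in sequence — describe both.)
The transformation is: degraded with heavy JPEG compression, then converted to grayscale.

Blocky 8×8 compression artifacts appear around shape edges and the flat background shows ringing — characteristic JPEG degradation. All color is removed — every shape is now a shade of grey.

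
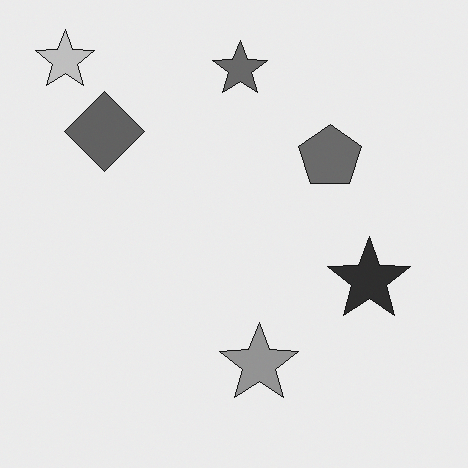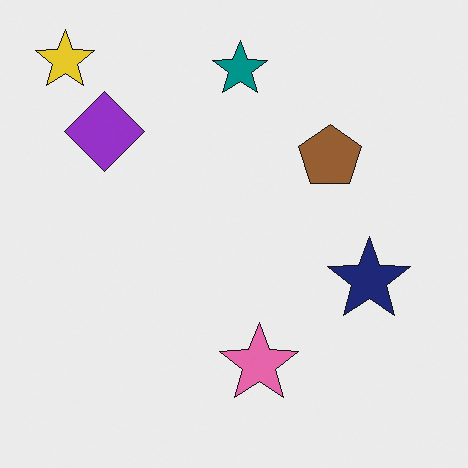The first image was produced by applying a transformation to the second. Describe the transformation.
The transformation is: converted to grayscale.

All color is removed — every shape is now a shade of grey.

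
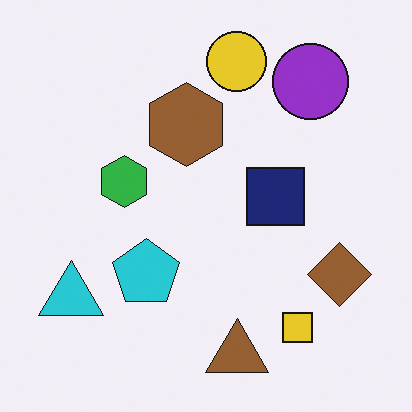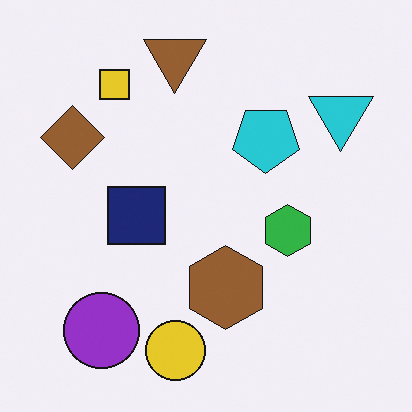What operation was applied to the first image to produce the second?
It was rotated 180°.

The cyan triangle sits in the bottom-left of the first image and the top-right of the second — consistent with a whole-image 180° rotation.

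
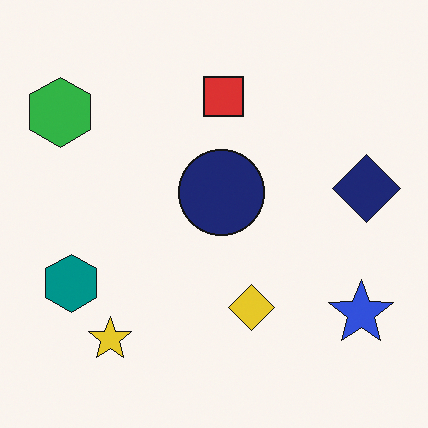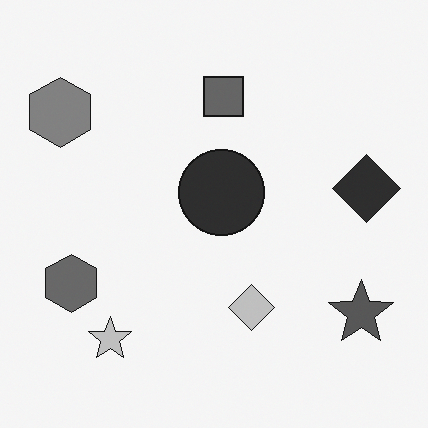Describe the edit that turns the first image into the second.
This is the original image converted to grayscale.

All color is removed — every shape is now a shade of grey.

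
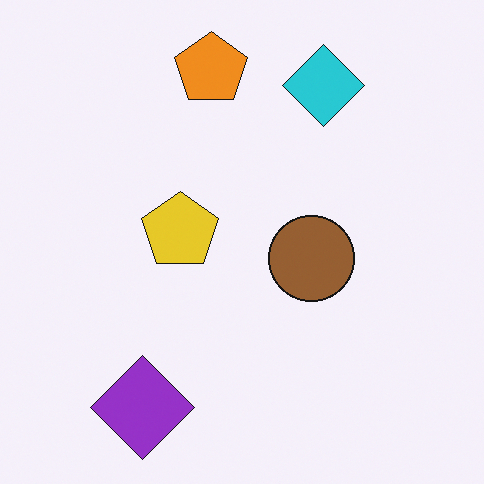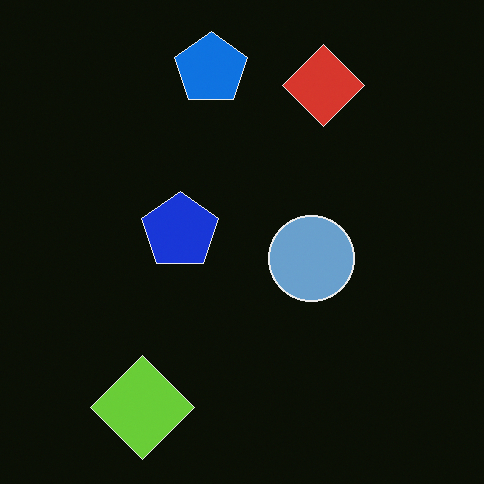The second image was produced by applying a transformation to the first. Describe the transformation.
This is the original image color-inverted (negative).

The light background has become dark and every shape's color is its complement — a photographic negative.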